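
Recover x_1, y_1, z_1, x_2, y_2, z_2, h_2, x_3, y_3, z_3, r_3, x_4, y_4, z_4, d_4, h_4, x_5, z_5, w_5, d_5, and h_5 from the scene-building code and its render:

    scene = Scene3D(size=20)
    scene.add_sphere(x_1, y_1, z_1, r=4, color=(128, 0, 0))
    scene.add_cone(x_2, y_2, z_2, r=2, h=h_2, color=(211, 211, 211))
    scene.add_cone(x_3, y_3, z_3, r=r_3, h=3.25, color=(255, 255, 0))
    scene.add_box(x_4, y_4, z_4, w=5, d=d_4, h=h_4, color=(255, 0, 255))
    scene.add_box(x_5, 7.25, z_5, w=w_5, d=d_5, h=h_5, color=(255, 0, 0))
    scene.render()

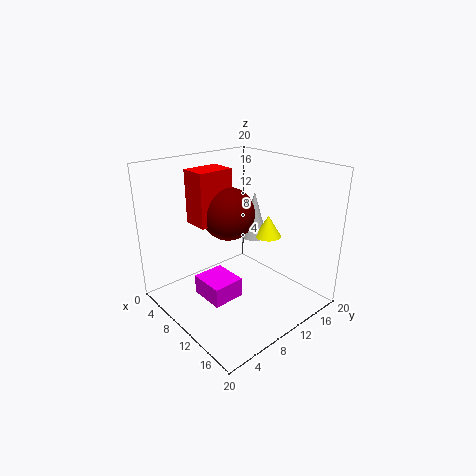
x_1 = 5.5
y_1 = 12
z_1 = 11.75
x_2 = 7.75
y_2 = 15.25
z_2 = 8
h_2 = 7
x_3 = 10
y_3 = 16
z_3 = 8.5
r_3 = 2
x_4 = 7
y_4 = 4.5
z_4 = 2
d_4 = 4.5
h_4 = 2.75
x_5 = 1.5
z_5 = 10.5
w_5 = 4
d_5 = 5.5
h_5 = 8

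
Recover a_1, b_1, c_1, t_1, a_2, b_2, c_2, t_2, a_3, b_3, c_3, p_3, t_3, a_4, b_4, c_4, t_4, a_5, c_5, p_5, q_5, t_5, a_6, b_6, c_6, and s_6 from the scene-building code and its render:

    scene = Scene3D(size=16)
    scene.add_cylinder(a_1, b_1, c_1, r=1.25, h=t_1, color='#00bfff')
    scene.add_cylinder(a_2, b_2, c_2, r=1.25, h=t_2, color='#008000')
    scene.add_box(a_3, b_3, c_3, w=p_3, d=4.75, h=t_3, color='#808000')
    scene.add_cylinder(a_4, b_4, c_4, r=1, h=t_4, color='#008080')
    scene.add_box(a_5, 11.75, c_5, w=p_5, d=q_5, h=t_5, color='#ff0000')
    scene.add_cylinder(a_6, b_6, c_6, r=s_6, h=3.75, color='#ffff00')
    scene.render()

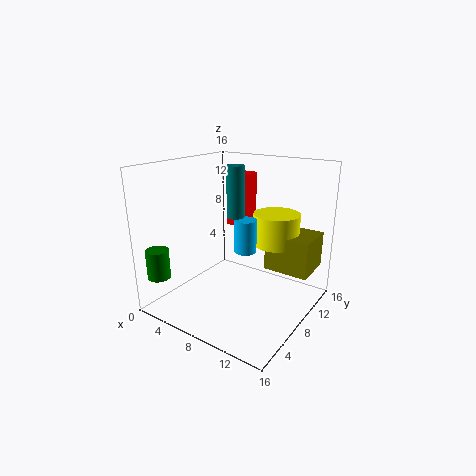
a_1 = 8.5; b_1 = 8.75; c_1 = 6.25; t_1 = 3.75; a_2 = 1.75; b_2 = 1.75; c_2 = 4; t_2 = 3.25; a_3 = 9.75; b_3 = 11; c_3 = 3.5; p_3 = 5.25; t_3 = 4.25; a_4 = 7; b_4 = 9; c_4 = 10; t_4 = 5.75; a_5 = 3.75; c_5 = 7.75; p_5 = 2; q_5 = 3.75; t_5 = 6.25; a_6 = 10.25; b_6 = 12.75; c_6 = 6.25; s_6 = 2.75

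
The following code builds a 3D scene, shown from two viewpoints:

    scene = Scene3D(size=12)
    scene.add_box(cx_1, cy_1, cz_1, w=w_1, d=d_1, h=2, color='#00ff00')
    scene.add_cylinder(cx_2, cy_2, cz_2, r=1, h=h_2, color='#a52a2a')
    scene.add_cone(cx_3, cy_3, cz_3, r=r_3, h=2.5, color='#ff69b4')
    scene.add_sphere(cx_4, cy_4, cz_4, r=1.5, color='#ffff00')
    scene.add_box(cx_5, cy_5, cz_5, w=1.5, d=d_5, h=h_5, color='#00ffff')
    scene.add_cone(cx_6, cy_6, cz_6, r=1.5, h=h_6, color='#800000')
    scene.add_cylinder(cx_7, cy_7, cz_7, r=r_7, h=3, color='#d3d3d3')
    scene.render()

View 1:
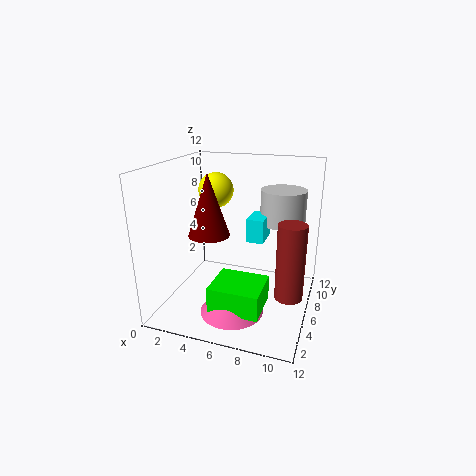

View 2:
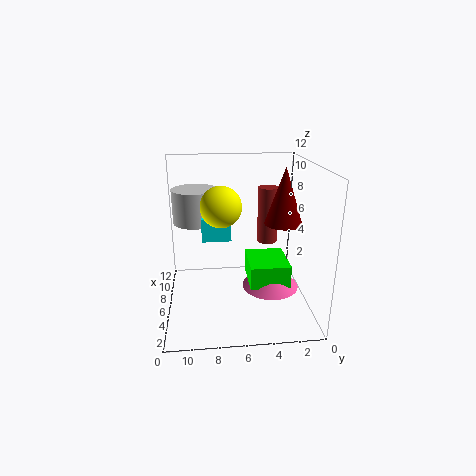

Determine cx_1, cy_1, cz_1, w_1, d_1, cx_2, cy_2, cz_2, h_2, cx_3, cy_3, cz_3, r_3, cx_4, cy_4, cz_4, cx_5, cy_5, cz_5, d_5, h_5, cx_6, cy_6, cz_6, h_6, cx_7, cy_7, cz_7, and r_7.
cx_1 = 5
cy_1 = 1.5
cz_1 = 1.5
w_1 = 4
d_1 = 3.5
cx_2 = 11
cy_2 = 2.5
cz_2 = 3.5
h_2 = 5.5
cx_3 = 6.5
cy_3 = 3
cz_3 = 1
r_3 = 2.5
cx_4 = 3.5
cy_4 = 7.5
cz_4 = 9.5
cx_5 = 6.5
cy_5 = 6.5
cz_5 = 5.5
d_5 = 2.5
h_5 = 2
cx_6 = 5
cy_6 = 2.5
cz_6 = 7.5
h_6 = 4.5
cx_7 = 9
cy_7 = 9.5
cz_7 = 6.5
r_7 = 2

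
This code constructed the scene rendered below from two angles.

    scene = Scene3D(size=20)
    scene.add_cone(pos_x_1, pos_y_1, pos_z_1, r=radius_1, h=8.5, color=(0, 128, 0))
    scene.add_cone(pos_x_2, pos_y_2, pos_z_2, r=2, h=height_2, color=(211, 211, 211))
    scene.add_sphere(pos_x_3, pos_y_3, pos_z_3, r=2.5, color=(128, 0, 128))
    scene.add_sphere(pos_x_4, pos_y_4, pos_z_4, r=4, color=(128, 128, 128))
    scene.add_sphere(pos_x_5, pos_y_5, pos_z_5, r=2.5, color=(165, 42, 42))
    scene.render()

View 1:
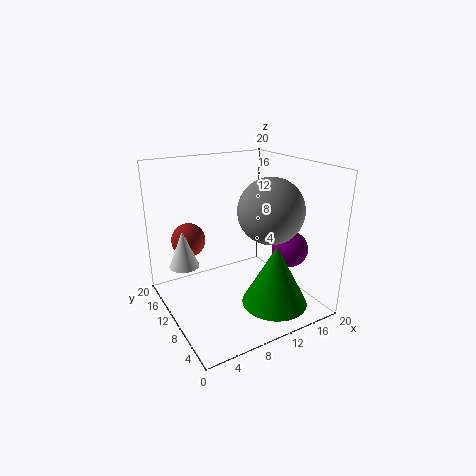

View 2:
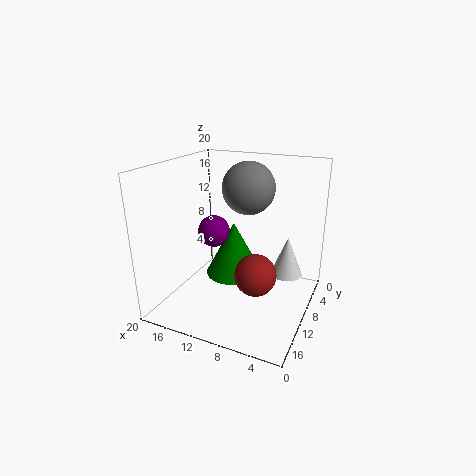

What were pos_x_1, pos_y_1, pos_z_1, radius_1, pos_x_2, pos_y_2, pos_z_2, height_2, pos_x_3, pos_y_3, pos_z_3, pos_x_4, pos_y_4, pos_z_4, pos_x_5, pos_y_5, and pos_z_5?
pos_x_1 = 13, pos_y_1 = 5, pos_z_1 = 1.5, radius_1 = 4.5, pos_x_2 = 2.5, pos_y_2 = 11.5, pos_z_2 = 7, height_2 = 5, pos_x_3 = 16, pos_y_3 = 6, pos_z_3 = 8.5, pos_x_4 = 11, pos_y_4 = 4, pos_z_4 = 15.5, pos_x_5 = 5, pos_y_5 = 16, pos_z_5 = 8.5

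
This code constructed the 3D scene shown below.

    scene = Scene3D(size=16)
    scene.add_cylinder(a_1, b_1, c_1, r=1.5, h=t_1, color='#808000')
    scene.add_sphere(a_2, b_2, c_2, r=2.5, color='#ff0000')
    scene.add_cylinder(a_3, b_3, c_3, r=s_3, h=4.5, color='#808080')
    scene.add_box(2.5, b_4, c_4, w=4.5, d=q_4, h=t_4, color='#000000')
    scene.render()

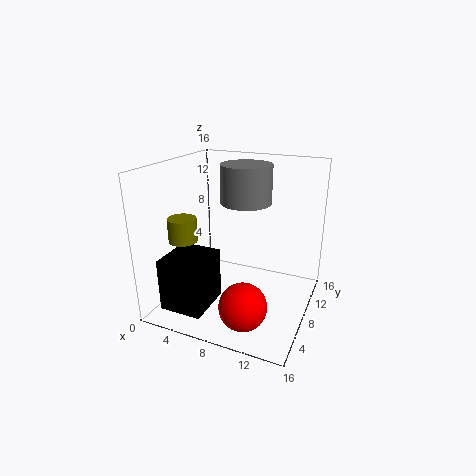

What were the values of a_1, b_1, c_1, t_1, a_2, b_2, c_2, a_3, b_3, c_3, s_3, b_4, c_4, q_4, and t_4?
a_1 = 3.5
b_1 = 4
c_1 = 8.5
t_1 = 2.5
a_2 = 10.5
b_2 = 3.5
c_2 = 2.5
a_3 = 7.5
b_3 = 11.5
c_3 = 11
s_3 = 3
b_4 = 0.5
c_4 = 2
q_4 = 5
t_4 = 5.5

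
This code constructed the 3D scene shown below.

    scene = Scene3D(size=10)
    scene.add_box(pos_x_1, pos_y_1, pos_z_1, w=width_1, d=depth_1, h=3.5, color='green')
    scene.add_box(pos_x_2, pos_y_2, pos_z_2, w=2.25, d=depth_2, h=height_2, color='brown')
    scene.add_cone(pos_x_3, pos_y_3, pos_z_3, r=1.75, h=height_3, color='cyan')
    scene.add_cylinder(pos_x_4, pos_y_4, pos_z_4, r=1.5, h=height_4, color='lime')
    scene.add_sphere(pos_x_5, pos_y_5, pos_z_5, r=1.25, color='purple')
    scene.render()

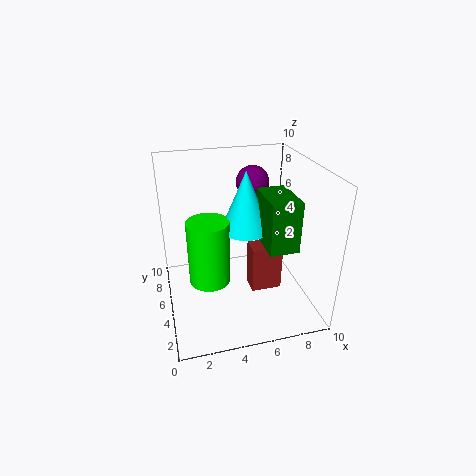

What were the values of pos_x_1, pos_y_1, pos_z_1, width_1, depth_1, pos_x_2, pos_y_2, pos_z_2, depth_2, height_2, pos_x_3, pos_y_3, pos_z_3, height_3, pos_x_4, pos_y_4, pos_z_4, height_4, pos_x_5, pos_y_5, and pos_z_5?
pos_x_1 = 6.5; pos_y_1 = 2.5; pos_z_1 = 4.75; width_1 = 2; depth_1 = 3.25; pos_x_2 = 6; pos_y_2 = 4.5; pos_z_2 = 0.5; depth_2 = 1.5; height_2 = 3.5; pos_x_3 = 5.75; pos_y_3 = 5.75; pos_z_3 = 5.25; height_3 = 4.25; pos_x_4 = 3; pos_y_4 = 5.5; pos_z_4 = 1.5; height_4 = 4.75; pos_x_5 = 7; pos_y_5 = 8.25; pos_z_5 = 7.75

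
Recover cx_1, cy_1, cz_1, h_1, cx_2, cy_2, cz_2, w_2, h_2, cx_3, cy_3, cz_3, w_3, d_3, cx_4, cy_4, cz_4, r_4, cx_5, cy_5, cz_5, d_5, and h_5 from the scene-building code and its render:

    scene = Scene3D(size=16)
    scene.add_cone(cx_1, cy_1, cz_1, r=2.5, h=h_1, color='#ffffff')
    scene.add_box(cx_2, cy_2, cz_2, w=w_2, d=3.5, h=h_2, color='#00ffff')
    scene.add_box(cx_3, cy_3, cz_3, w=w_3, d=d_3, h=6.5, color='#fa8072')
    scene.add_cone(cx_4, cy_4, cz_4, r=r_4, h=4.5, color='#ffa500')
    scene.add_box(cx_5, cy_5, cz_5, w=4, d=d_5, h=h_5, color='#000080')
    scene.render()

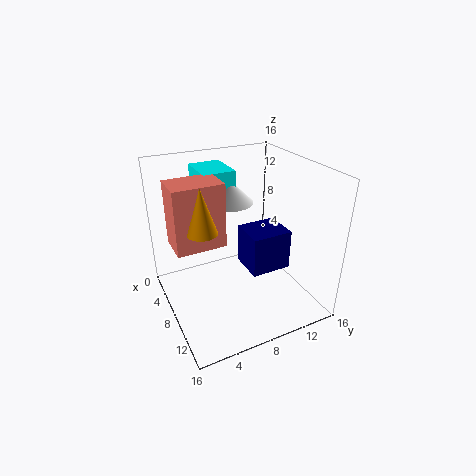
cx_1 = 7; cy_1 = 7.5; cz_1 = 12; h_1 = 2.5; cx_2 = 3; cy_2 = 4.5; cz_2 = 13; w_2 = 4.5; h_2 = 2.5; cx_3 = 7; cy_3 = 0.5; cz_3 = 9; w_3 = 3.5; d_3 = 5; cx_4 = 10.5; cy_4 = 3; cz_4 = 11; r_4 = 1.5; cx_5 = 7; cy_5 = 8.5; cz_5 = 4.5; d_5 = 4.5; h_5 = 4.5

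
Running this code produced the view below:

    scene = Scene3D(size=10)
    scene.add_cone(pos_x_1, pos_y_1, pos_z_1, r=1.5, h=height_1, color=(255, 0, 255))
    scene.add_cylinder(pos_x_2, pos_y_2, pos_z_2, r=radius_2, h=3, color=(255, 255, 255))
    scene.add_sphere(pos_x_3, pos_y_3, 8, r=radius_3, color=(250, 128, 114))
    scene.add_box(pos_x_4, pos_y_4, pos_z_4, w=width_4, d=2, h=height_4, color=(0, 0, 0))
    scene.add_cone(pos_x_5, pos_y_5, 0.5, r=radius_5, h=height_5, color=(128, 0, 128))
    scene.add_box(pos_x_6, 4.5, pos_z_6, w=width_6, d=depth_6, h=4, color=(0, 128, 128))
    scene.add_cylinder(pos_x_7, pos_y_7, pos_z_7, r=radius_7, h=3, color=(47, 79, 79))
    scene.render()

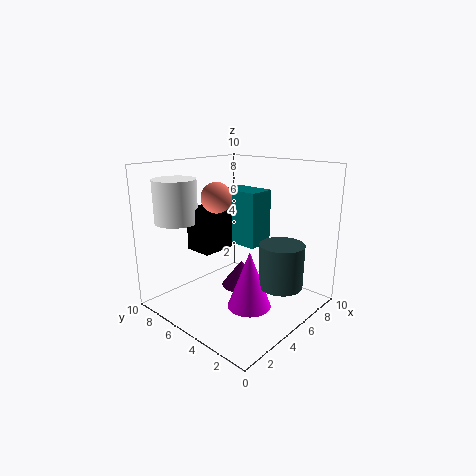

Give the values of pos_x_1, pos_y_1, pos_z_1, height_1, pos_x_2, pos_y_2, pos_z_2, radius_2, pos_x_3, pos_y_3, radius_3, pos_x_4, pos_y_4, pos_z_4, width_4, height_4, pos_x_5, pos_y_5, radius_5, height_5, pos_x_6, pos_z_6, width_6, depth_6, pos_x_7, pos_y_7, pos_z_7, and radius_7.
pos_x_1 = 4.5
pos_y_1 = 3.5
pos_z_1 = 0.5
height_1 = 4
pos_x_2 = 2.5
pos_y_2 = 8.5
pos_z_2 = 6
radius_2 = 1.5
pos_x_3 = 3.5
pos_y_3 = 5.5
radius_3 = 1
pos_x_4 = 3
pos_y_4 = 6
pos_z_4 = 4
width_4 = 2.5
height_4 = 3
pos_x_5 = 6.5
pos_y_5 = 6
radius_5 = 1.5
height_5 = 2
pos_x_6 = 6
pos_z_6 = 4
width_6 = 2
depth_6 = 3
pos_x_7 = 6
pos_y_7 = 2
pos_z_7 = 2
radius_7 = 1.5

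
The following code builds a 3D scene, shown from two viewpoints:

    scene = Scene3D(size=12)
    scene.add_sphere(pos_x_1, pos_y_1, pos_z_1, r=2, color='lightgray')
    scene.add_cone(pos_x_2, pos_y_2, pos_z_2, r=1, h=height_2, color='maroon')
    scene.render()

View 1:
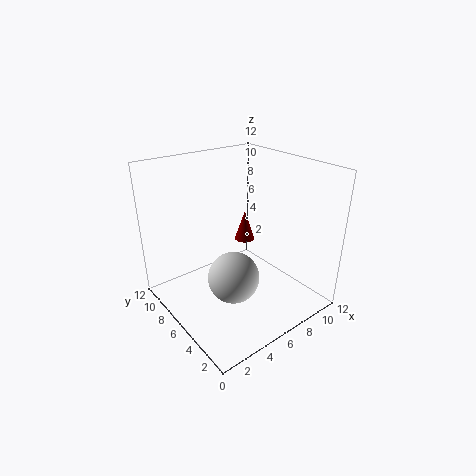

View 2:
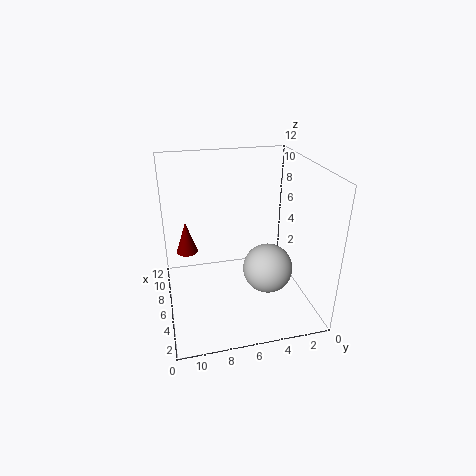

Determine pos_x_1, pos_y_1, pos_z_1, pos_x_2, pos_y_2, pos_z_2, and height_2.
pos_x_1 = 4, pos_y_1 = 4, pos_z_1 = 4, pos_x_2 = 10, pos_y_2 = 10, pos_z_2 = 3, height_2 = 3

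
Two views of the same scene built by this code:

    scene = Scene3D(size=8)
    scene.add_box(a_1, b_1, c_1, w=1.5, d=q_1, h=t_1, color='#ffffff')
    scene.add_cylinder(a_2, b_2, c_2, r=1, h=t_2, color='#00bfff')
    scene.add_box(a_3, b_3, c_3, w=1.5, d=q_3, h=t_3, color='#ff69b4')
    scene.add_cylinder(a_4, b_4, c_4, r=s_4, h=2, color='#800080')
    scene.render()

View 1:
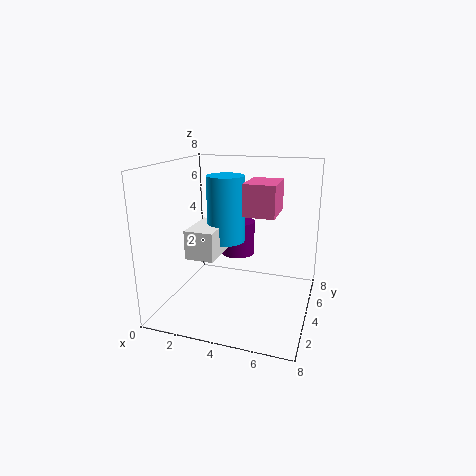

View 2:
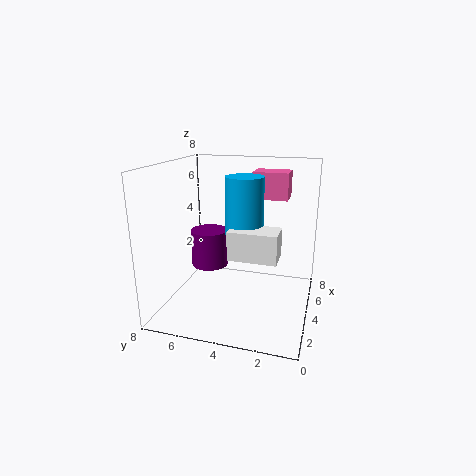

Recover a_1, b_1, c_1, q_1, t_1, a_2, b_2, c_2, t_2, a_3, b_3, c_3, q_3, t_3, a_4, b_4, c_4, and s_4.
a_1 = 2
b_1 = 1.5
c_1 = 3.5
q_1 = 2.5
t_1 = 1.5
a_2 = 3.5
b_2 = 3.5
c_2 = 4
t_2 = 3.5
a_3 = 5
b_3 = 1.5
c_3 = 6
q_3 = 2
t_3 = 1.5
a_4 = 3.5
b_4 = 5.5
c_4 = 2.5
s_4 = 1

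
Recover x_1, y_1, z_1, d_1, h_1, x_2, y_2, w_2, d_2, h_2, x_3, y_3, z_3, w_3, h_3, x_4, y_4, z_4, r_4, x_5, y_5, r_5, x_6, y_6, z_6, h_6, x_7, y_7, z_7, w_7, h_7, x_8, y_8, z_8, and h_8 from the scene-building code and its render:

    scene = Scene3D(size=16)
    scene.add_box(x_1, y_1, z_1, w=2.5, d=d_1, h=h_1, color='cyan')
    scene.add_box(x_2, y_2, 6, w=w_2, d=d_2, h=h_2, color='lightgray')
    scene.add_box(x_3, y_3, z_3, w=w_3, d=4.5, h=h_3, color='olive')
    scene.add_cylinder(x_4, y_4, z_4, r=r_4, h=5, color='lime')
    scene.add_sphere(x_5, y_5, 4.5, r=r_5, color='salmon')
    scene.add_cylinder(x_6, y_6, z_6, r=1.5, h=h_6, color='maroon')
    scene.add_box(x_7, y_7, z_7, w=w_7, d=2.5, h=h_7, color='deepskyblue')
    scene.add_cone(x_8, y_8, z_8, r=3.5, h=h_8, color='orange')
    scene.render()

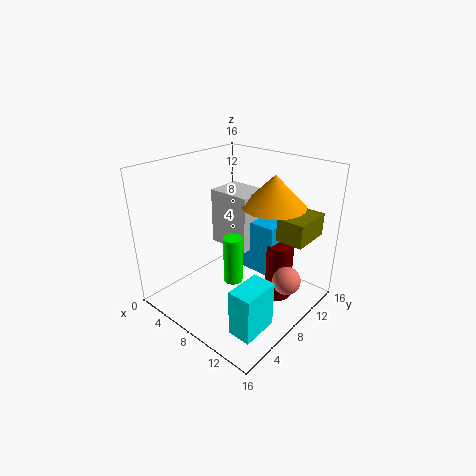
x_1 = 12; y_1 = 2; z_1 = 1; d_1 = 4; h_1 = 5; x_2 = 3.5; y_2 = 8.5; w_2 = 5; d_2 = 4; h_2 = 6.5; x_3 = 12; y_3 = 9.5; z_3 = 8.5; w_3 = 3; h_3 = 2.5; x_4 = 9.5; y_4 = 5.5; z_4 = 4.5; r_4 = 1; x_5 = 14; y_5 = 9; r_5 = 1.5; x_6 = 12; y_6 = 10.5; z_6 = 1; h_6 = 6.5; x_7 = 7.5; y_7 = 9.5; z_7 = 3.5; w_7 = 4; h_7 = 6; x_8 = 10.5; y_8 = 11; z_8 = 11.5; h_8 = 3.5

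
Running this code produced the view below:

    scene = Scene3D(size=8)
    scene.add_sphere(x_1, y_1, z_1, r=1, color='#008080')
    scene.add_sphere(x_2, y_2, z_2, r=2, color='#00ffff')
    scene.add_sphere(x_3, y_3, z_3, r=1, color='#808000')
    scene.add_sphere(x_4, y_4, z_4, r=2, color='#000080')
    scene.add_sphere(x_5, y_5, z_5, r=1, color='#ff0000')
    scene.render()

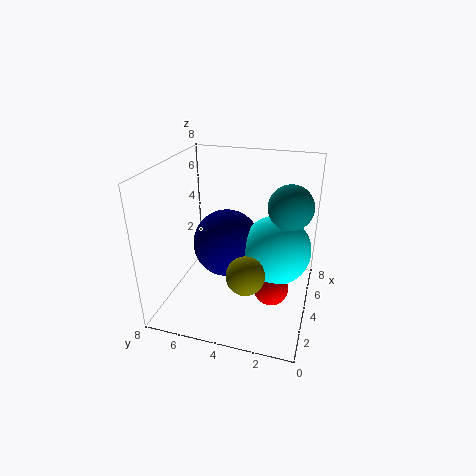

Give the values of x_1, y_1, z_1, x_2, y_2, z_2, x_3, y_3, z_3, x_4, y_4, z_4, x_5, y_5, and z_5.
x_1 = 2; y_1 = 1; z_1 = 7; x_2 = 5; y_2 = 2; z_2 = 3; x_3 = 2; y_3 = 3; z_3 = 3; x_4 = 5; y_4 = 5; z_4 = 3; x_5 = 4; y_5 = 2; z_5 = 1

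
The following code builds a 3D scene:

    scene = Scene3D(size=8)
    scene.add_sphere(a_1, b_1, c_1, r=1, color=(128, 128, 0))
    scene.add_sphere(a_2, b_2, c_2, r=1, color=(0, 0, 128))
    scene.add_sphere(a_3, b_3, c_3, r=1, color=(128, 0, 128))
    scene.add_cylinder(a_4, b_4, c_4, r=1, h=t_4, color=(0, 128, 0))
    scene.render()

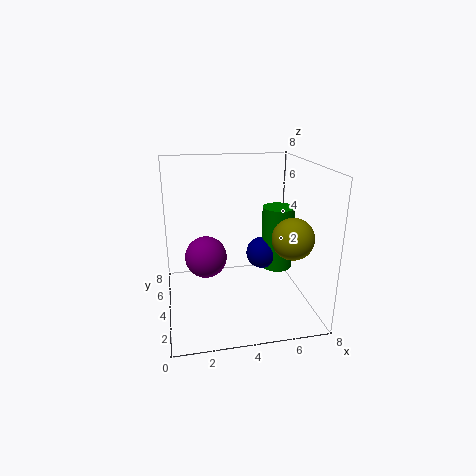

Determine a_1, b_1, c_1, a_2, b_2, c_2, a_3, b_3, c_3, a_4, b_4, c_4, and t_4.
a_1 = 6; b_1 = 1; c_1 = 5; a_2 = 6; b_2 = 6; c_2 = 2; a_3 = 2; b_3 = 2; c_3 = 4; a_4 = 7; b_4 = 6; c_4 = 1; t_4 = 4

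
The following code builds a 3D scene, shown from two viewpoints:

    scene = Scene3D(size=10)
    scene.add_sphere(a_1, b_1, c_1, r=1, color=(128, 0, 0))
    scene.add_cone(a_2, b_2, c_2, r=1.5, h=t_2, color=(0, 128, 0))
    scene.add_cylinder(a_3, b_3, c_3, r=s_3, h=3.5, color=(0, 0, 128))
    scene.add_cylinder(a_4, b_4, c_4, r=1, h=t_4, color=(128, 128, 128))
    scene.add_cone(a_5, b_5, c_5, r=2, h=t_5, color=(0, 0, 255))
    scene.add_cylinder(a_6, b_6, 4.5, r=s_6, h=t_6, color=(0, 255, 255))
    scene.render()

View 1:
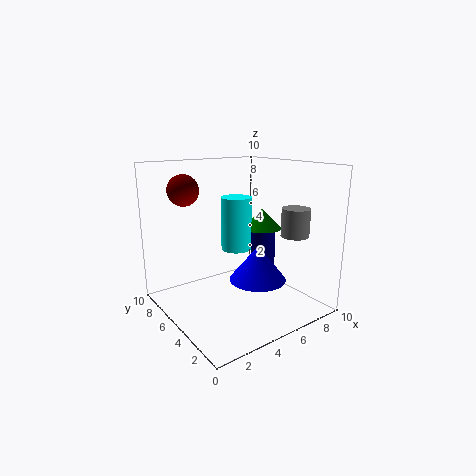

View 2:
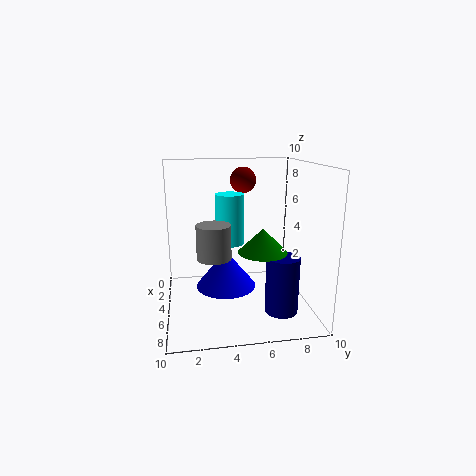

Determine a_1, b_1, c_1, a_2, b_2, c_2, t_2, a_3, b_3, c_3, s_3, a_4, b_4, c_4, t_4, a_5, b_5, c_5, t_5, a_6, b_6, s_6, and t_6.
a_1 = 1.5, b_1 = 6, c_1 = 8.5, a_2 = 8, b_2 = 6, c_2 = 5, t_2 = 1.5, a_3 = 9, b_3 = 7, c_3 = 1.5, s_3 = 1, a_4 = 8.5, b_4 = 3, c_4 = 5, t_4 = 2, a_5 = 6, b_5 = 4, c_5 = 2, t_5 = 2.5, a_6 = 4.5, b_6 = 4.5, s_6 = 1, t_6 = 3.5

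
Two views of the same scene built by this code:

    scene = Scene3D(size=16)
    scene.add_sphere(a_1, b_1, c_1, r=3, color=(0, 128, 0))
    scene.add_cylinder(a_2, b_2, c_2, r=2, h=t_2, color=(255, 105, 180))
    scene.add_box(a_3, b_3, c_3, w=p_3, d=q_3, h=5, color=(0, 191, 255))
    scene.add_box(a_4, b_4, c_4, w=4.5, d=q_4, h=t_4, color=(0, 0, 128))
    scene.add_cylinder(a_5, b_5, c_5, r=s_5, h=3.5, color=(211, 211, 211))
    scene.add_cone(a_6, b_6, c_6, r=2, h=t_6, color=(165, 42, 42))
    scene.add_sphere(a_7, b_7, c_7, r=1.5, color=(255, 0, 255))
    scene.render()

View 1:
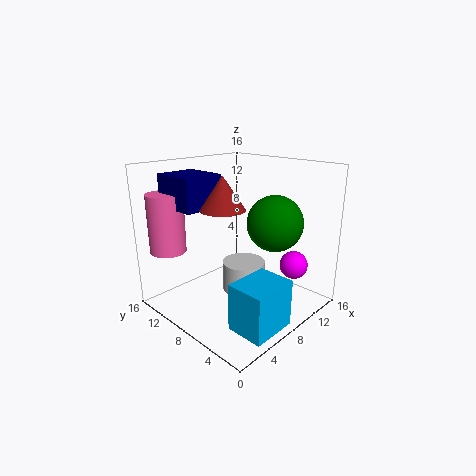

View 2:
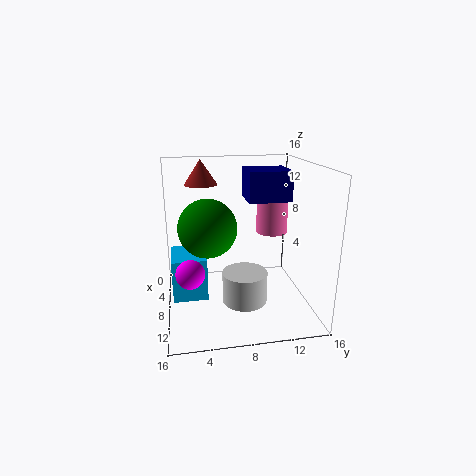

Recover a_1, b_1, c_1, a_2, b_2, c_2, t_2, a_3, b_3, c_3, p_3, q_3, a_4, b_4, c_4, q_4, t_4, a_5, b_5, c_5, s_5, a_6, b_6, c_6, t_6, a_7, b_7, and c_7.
a_1 = 10
b_1 = 4.5
c_1 = 10
a_2 = 2.5
b_2 = 13.5
c_2 = 6.5
t_2 = 6.5
a_3 = 3
b_3 = 0.5
c_3 = 0.5
p_3 = 5
q_3 = 4
a_4 = 2.5
b_4 = 9.5
c_4 = 11.5
q_4 = 5
t_4 = 3.5
a_5 = 9.5
b_5 = 8.5
c_5 = 1
s_5 = 2.5
a_6 = 2.5
b_6 = 4.5
c_6 = 13
t_6 = 3
a_7 = 11
b_7 = 2.5
c_7 = 5.5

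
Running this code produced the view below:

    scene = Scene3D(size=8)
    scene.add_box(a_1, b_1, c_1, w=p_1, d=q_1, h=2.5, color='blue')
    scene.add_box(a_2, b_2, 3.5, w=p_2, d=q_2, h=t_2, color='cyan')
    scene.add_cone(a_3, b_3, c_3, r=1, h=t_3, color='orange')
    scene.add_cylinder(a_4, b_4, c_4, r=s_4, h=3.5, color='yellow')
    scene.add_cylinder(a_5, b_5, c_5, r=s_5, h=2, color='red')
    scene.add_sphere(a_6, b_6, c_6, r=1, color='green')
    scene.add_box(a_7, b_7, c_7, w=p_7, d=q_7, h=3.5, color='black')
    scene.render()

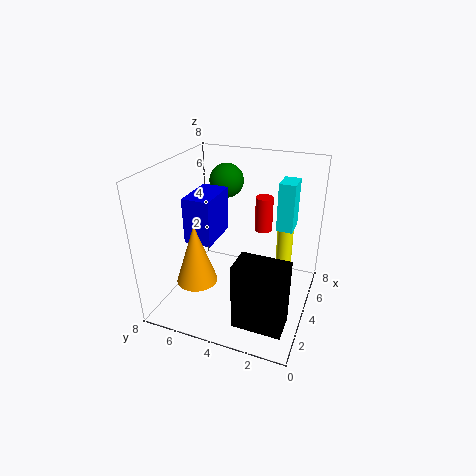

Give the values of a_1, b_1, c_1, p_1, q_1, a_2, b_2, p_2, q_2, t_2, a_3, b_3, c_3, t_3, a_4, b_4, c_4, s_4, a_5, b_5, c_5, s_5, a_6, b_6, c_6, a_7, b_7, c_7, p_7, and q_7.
a_1 = 2.5
b_1 = 5
c_1 = 4
p_1 = 2.5
q_1 = 1.5
a_2 = 6.5
b_2 = 1.5
p_2 = 1.5
q_2 = 1
t_2 = 3
a_3 = 1
b_3 = 5
c_3 = 3
t_3 = 3
a_4 = 7
b_4 = 2
c_4 = 0.5
s_4 = 0.5
a_5 = 5.5
b_5 = 3
c_5 = 4
s_5 = 0.5
a_6 = 6
b_6 = 5.5
c_6 = 6.5
a_7 = 0.5
b_7 = 0.5
c_7 = 1
p_7 = 1.5
q_7 = 2.5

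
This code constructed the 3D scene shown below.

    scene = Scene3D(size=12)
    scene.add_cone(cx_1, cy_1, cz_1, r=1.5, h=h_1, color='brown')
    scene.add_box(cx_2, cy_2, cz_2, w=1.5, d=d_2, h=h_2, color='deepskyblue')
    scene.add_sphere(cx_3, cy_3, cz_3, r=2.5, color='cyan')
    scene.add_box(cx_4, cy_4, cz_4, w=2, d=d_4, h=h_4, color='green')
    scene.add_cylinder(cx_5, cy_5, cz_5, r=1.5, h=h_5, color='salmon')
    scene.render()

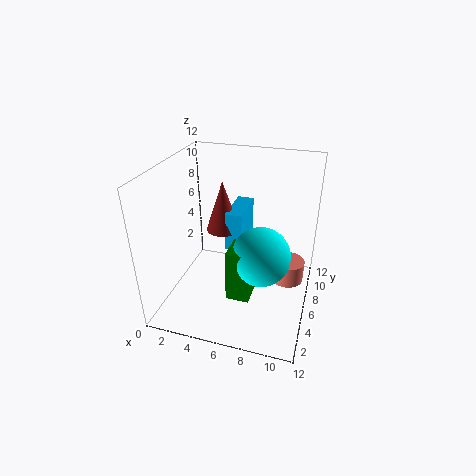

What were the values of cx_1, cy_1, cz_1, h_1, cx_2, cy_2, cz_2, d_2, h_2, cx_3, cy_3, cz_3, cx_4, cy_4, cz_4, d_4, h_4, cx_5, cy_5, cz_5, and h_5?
cx_1 = 4; cy_1 = 8; cz_1 = 5.5; h_1 = 4.5; cx_2 = 4.5; cy_2 = 7; cz_2 = 4; d_2 = 4; h_2 = 3.5; cx_3 = 8; cy_3 = 6; cz_3 = 4.5; cx_4 = 5.5; cy_4 = 4; cz_4 = 1; d_4 = 2.5; h_4 = 4.5; cx_5 = 10; cy_5 = 9; cz_5 = 0.5; h_5 = 2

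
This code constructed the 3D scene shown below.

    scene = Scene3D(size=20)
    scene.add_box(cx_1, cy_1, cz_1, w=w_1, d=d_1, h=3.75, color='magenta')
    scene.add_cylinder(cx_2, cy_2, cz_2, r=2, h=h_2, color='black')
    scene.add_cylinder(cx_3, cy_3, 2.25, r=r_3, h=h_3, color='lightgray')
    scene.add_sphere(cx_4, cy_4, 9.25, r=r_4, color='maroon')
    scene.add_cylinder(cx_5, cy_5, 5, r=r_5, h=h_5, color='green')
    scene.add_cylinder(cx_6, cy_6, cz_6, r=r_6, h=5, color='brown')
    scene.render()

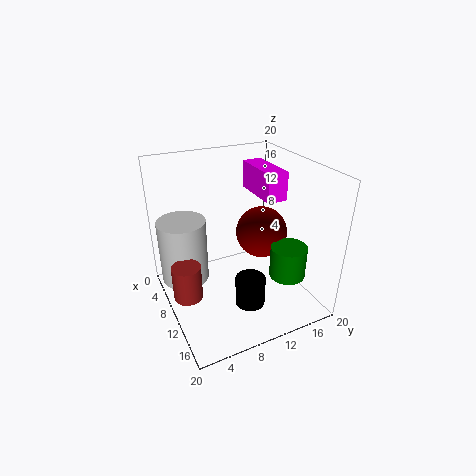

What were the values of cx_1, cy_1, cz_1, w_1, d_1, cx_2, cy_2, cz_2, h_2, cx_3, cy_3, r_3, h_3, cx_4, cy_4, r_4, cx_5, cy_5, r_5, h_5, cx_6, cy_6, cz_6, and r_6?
cx_1 = 6
cy_1 = 12.75
cz_1 = 15.75
w_1 = 7
d_1 = 2.75
cx_2 = 14.75
cy_2 = 9.5
cz_2 = 2.5
h_2 = 4
cx_3 = 5
cy_3 = 3.5
r_3 = 3.5
h_3 = 9.5
cx_4 = 8.75
cy_4 = 14.5
r_4 = 3.75
cx_5 = 14.5
cy_5 = 15.5
r_5 = 2.5
h_5 = 4.5
cx_6 = 10
cy_6 = 2.25
cz_6 = 2.5
r_6 = 2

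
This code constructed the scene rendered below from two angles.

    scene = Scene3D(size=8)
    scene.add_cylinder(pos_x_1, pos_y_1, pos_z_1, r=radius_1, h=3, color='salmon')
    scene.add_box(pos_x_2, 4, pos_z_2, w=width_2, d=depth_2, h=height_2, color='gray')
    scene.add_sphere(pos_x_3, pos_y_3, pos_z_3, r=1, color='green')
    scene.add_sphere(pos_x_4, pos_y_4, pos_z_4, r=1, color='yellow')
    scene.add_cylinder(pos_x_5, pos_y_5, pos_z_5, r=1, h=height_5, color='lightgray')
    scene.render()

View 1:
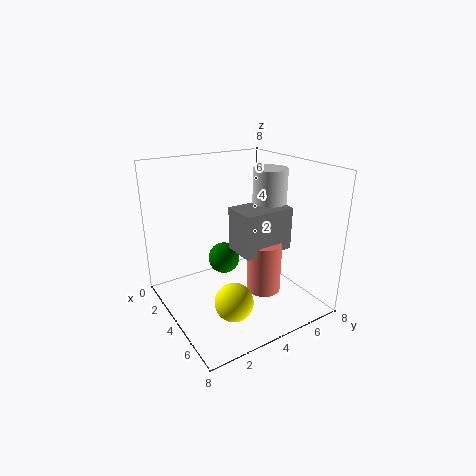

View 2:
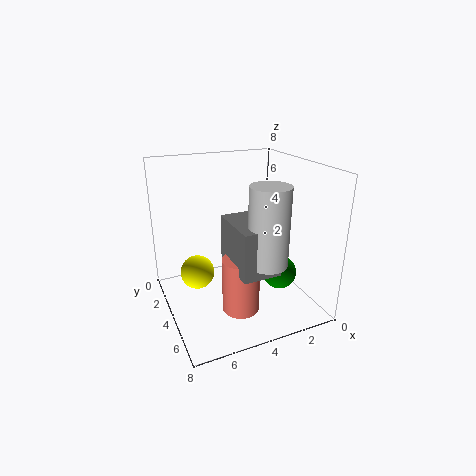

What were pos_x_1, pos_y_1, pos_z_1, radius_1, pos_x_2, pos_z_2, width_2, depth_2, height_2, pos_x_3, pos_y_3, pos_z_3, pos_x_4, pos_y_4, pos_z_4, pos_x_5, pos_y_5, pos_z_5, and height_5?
pos_x_1 = 4.5
pos_y_1 = 5.5
pos_z_1 = 0.5
radius_1 = 1
pos_x_2 = 3
pos_z_2 = 3
width_2 = 2
depth_2 = 3
height_2 = 2.5
pos_x_3 = 1.5
pos_y_3 = 4.5
pos_z_3 = 1.5
pos_x_4 = 6
pos_y_4 = 2.5
pos_z_4 = 1.5
pos_x_5 = 3.5
pos_y_5 = 6.5
pos_z_5 = 3.5
height_5 = 4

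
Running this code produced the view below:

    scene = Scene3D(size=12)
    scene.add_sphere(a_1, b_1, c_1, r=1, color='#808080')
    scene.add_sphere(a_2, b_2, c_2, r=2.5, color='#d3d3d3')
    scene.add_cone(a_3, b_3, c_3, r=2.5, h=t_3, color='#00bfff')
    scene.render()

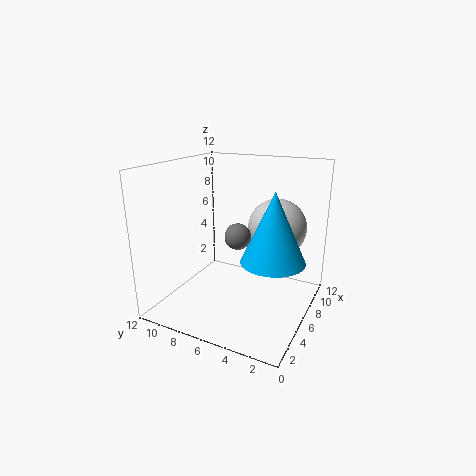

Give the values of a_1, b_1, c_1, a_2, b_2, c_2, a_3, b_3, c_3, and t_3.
a_1 = 4; b_1 = 5; c_1 = 7; a_2 = 8.5; b_2 = 3.5; c_2 = 6.5; a_3 = 5; b_3 = 2.5; c_3 = 5; t_3 = 5.5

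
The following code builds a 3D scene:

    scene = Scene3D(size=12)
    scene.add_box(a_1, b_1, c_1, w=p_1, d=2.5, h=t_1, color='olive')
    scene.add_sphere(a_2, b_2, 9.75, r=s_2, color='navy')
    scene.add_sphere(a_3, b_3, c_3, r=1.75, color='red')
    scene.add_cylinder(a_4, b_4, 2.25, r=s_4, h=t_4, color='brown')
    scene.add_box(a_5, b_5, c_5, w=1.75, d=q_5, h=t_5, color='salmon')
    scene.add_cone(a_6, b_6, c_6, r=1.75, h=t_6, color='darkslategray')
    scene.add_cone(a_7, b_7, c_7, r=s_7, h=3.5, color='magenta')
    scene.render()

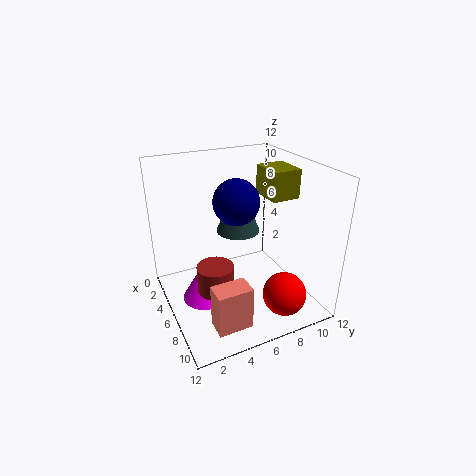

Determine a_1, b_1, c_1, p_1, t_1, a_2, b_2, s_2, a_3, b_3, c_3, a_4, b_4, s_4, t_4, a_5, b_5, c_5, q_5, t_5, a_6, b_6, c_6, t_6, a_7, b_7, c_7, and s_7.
a_1 = 3.5; b_1 = 9; c_1 = 8.75; p_1 = 3; t_1 = 2.5; a_2 = 7.25; b_2 = 5.25; s_2 = 1.75; a_3 = 10; b_3 = 8.25; c_3 = 2.25; a_4 = 7; b_4 = 3.5; s_4 = 1.5; t_4 = 2.25; a_5 = 9; b_5 = 2.25; c_5 = 0.75; q_5 = 2.75; t_5 = 3.5; a_6 = 6; b_6 = 6; c_6 = 6.75; t_6 = 4.5; a_7 = 5; b_7 = 3.25; c_7 = 0.25; s_7 = 2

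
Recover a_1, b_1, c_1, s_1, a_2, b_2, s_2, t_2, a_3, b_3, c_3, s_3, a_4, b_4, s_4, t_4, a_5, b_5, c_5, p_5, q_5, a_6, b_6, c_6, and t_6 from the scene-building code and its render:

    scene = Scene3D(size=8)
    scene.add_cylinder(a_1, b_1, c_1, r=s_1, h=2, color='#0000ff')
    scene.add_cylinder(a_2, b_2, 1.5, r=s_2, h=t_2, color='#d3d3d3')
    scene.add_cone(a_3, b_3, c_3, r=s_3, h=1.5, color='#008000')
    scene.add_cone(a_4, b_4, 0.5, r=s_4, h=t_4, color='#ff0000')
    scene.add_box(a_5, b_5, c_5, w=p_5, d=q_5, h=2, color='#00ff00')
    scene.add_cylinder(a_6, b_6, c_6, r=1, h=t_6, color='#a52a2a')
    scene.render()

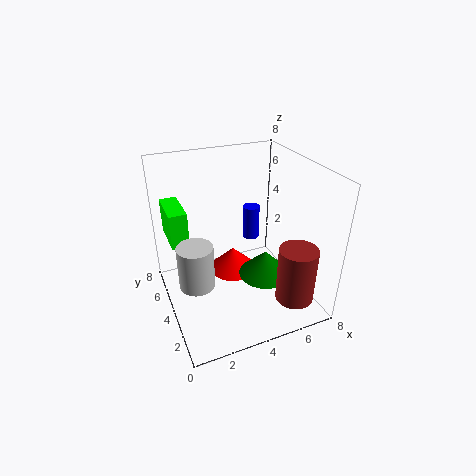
a_1 = 5.5; b_1 = 5.5; c_1 = 3; s_1 = 0.5; a_2 = 1.5; b_2 = 4; s_2 = 1; t_2 = 2.5; a_3 = 5.5; b_3 = 3.5; c_3 = 1.5; s_3 = 1.5; a_4 = 4.5; b_4 = 6; s_4 = 1.5; t_4 = 1.5; a_5 = 0.5; b_5 = 5; c_5 = 3.5; p_5 = 1; q_5 = 2.5; a_6 = 6; b_6 = 1; c_6 = 1.5; t_6 = 3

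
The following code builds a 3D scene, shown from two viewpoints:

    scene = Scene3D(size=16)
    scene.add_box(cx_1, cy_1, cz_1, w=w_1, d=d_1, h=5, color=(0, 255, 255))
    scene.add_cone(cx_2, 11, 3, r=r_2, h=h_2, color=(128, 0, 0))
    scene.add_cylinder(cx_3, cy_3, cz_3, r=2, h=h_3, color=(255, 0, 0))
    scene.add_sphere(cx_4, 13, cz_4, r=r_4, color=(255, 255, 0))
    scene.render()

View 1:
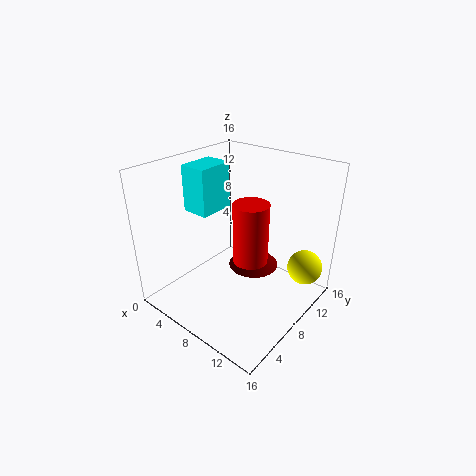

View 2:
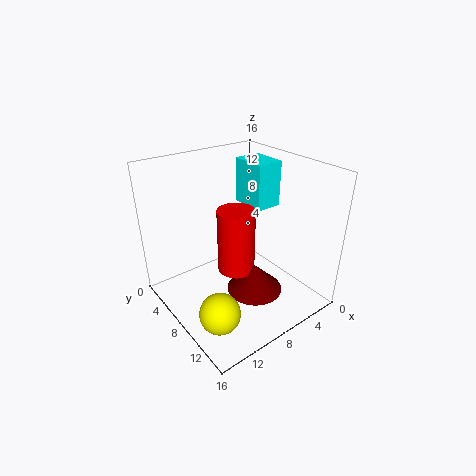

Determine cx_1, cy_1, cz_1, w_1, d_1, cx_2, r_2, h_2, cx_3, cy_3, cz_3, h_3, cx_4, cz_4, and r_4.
cx_1 = 3, cy_1 = 5, cz_1 = 11, w_1 = 3, d_1 = 4, cx_2 = 8, r_2 = 3, h_2 = 3, cx_3 = 9, cy_3 = 9, cz_3 = 5, h_3 = 7, cx_4 = 14, cz_4 = 4, r_4 = 2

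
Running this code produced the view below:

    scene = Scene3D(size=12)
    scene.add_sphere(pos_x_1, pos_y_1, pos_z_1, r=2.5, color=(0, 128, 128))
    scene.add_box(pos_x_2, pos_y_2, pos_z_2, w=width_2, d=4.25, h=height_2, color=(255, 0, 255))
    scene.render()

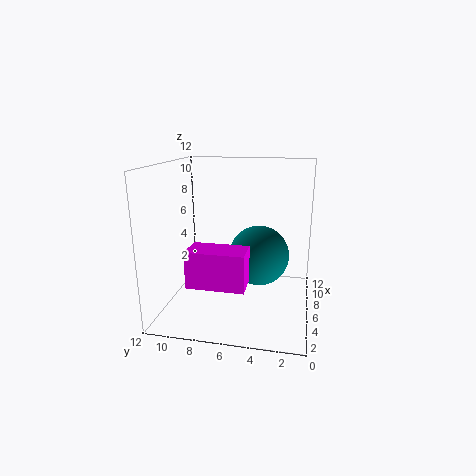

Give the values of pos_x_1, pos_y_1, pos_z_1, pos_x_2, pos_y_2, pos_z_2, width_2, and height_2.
pos_x_1 = 6.25, pos_y_1 = 4.25, pos_z_1 = 4.5, pos_x_2 = 0.75, pos_y_2 = 4.5, pos_z_2 = 3.75, width_2 = 2.25, height_2 = 2.75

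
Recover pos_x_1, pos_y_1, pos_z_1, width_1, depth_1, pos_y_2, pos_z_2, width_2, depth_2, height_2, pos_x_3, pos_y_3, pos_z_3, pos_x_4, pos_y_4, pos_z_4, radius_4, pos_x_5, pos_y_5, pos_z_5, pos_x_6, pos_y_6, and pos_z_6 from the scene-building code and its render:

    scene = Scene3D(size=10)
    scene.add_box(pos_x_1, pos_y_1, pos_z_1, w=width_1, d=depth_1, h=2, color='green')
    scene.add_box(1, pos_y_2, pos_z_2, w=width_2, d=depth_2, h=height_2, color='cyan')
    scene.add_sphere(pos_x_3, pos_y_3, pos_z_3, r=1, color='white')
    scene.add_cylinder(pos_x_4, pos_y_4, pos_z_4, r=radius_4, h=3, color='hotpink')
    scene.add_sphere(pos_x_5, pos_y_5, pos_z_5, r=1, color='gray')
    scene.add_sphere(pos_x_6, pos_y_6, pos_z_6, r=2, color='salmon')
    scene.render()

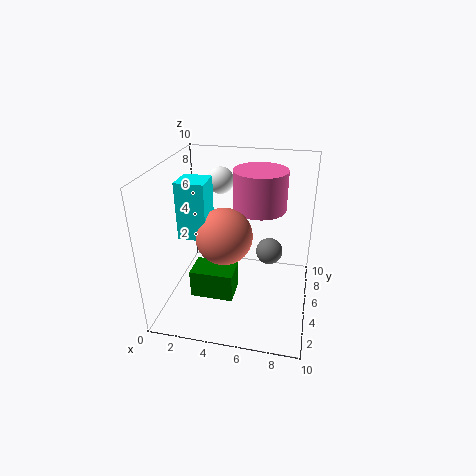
pos_x_1 = 2, pos_y_1 = 3, pos_z_1 = 1, width_1 = 3, depth_1 = 2, pos_y_2 = 4, pos_z_2 = 5, width_2 = 2, depth_2 = 2, height_2 = 4, pos_x_3 = 3, pos_y_3 = 8, pos_z_3 = 8, pos_x_4 = 6, pos_y_4 = 8, pos_z_4 = 6, radius_4 = 2, pos_x_5 = 7, pos_y_5 = 7, pos_z_5 = 3, pos_x_6 = 4, pos_y_6 = 5, pos_z_6 = 5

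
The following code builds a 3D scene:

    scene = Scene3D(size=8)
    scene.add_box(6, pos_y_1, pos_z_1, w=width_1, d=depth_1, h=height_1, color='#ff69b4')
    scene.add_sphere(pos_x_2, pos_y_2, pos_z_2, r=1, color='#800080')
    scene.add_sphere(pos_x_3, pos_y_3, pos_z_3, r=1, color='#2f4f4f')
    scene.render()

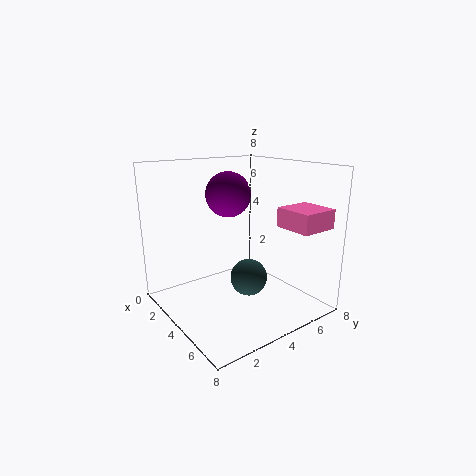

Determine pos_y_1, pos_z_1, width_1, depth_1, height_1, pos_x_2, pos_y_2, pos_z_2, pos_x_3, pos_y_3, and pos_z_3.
pos_y_1 = 5, pos_z_1 = 5, width_1 = 2, depth_1 = 2, height_1 = 1, pos_x_2 = 6, pos_y_2 = 2, pos_z_2 = 7, pos_x_3 = 5, pos_y_3 = 4, pos_z_3 = 2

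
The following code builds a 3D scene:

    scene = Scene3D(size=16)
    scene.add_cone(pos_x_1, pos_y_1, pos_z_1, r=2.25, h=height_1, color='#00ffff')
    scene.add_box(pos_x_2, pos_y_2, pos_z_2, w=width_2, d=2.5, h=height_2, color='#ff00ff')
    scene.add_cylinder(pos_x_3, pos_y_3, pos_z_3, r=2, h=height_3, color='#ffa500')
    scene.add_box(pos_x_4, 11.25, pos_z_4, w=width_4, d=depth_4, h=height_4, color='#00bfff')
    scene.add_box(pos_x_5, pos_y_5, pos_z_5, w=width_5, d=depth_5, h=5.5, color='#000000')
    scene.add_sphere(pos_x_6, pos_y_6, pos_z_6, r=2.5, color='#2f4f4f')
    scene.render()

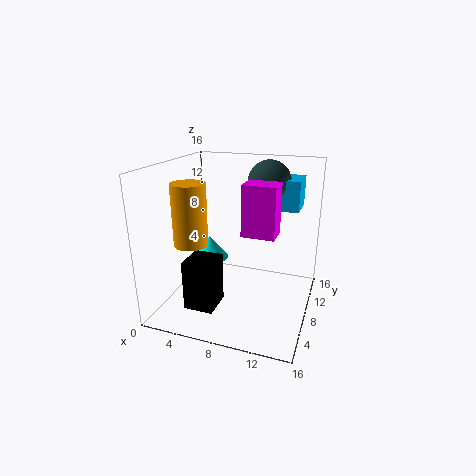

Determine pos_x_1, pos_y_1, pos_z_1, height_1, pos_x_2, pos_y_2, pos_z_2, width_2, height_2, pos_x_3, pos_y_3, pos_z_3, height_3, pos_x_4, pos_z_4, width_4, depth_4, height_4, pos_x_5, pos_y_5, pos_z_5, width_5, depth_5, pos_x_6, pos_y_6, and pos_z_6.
pos_x_1 = 3.5
pos_y_1 = 10.25
pos_z_1 = 4
height_1 = 2.75
pos_x_2 = 9.75
pos_y_2 = 3.75
pos_z_2 = 10
width_2 = 3.25
height_2 = 5
pos_x_3 = 2.25
pos_y_3 = 7.75
pos_z_3 = 6.5
height_3 = 7.25
pos_x_4 = 12
pos_z_4 = 10.5
width_4 = 2
depth_4 = 4
height_4 = 3.5
pos_x_5 = 3.5
pos_y_5 = 3
pos_z_5 = 1
width_5 = 3.25
depth_5 = 3.5
pos_x_6 = 10.25
pos_y_6 = 12.5
pos_z_6 = 13.5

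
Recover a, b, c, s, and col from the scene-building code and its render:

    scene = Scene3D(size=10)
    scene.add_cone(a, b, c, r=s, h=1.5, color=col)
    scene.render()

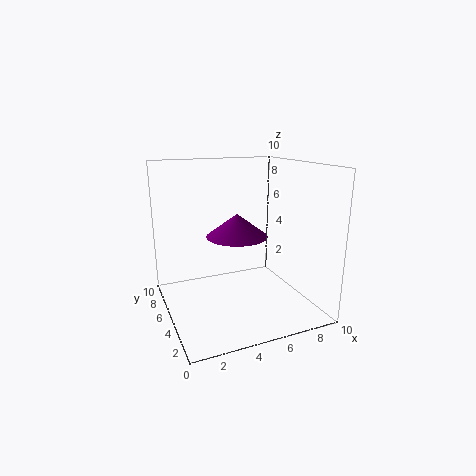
a = 4.5, b = 4, c = 5.5, s = 2, col = 'purple'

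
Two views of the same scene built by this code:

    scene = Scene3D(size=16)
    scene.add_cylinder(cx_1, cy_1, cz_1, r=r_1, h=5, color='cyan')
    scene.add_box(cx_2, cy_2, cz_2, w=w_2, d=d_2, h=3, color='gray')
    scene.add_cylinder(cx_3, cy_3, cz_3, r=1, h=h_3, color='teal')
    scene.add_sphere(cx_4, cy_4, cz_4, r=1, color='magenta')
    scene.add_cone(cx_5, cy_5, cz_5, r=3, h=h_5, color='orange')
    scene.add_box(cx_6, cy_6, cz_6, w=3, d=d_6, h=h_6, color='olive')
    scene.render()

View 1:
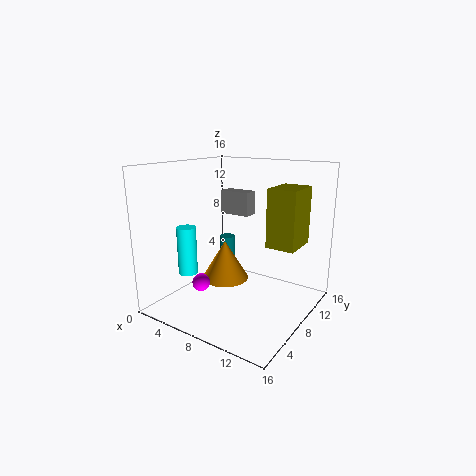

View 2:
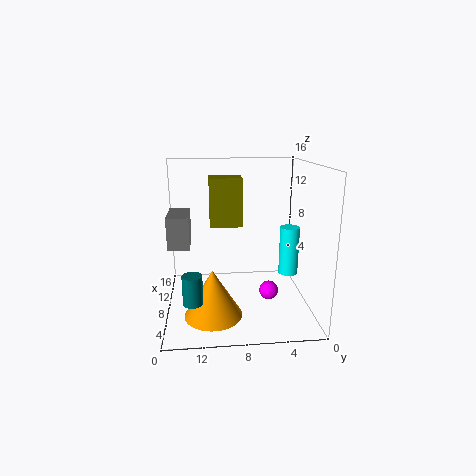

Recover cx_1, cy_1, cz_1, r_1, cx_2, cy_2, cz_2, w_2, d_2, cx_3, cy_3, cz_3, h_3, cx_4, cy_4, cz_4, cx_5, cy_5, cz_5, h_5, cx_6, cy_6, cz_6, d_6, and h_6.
cx_1 = 5, cy_1 = 3, cz_1 = 5, r_1 = 1, cx_2 = 2, cy_2 = 13, cz_2 = 9, w_2 = 4, d_2 = 2, cx_3 = 3, cy_3 = 13, cz_3 = 3, h_3 = 3, cx_4 = 5, cy_4 = 5, cz_4 = 3, cx_5 = 4, cy_5 = 11, cz_5 = 1, h_5 = 5, cx_6 = 12, cy_6 = 7, cz_6 = 8, d_6 = 4, h_6 = 6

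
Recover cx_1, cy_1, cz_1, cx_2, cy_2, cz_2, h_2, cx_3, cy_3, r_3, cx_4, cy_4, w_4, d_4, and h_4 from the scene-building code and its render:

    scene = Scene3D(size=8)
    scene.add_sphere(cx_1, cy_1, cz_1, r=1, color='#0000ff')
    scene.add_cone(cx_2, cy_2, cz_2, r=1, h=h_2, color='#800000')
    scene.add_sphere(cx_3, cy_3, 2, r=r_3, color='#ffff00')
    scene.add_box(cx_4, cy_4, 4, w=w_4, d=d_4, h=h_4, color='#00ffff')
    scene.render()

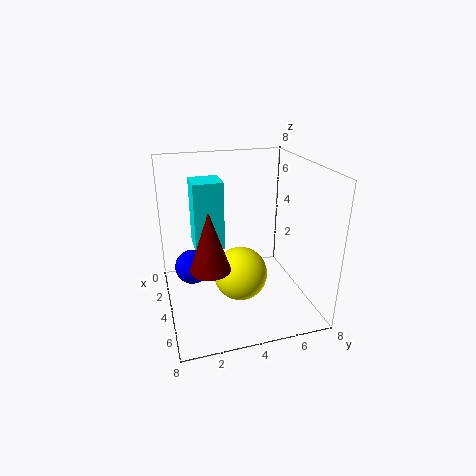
cx_1 = 3, cy_1 = 1.5, cz_1 = 2, cx_2 = 6, cy_2 = 2, cz_2 = 3.5, h_2 = 3, cx_3 = 4.5, cy_3 = 4, r_3 = 1.5, cx_4 = 3.5, cy_4 = 1.5, w_4 = 1.5, d_4 = 1.5, h_4 = 3.5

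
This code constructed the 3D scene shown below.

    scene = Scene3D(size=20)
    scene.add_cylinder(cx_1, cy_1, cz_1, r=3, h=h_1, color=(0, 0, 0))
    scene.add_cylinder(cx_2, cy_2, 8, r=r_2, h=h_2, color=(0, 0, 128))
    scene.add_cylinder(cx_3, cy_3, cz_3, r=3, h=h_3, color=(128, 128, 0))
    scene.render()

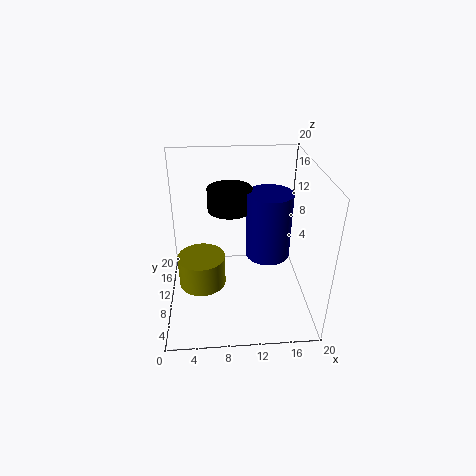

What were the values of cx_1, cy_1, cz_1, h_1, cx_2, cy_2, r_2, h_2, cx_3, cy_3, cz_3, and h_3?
cx_1 = 9, cy_1 = 11, cz_1 = 14, h_1 = 3, cx_2 = 14, cy_2 = 9, r_2 = 3, h_2 = 9, cx_3 = 5, cy_3 = 6, cz_3 = 6, h_3 = 4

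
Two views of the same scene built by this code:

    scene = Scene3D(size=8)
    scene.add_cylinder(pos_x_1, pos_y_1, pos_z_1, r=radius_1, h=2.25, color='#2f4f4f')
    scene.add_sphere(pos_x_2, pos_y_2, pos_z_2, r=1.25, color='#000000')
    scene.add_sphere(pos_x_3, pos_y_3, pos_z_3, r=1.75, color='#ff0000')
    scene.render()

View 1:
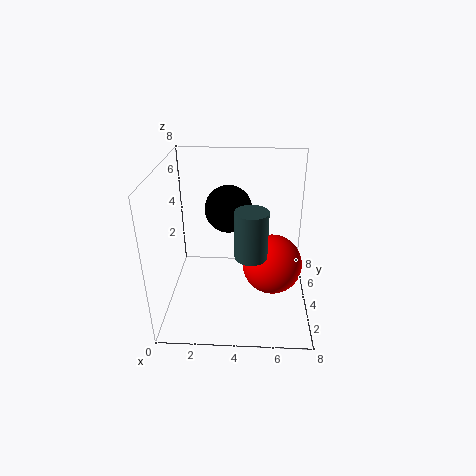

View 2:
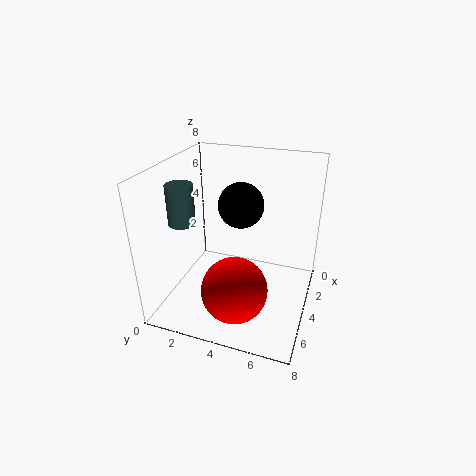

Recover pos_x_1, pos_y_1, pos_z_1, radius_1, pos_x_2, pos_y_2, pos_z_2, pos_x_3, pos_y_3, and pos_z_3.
pos_x_1 = 4.75; pos_y_1 = 1; pos_z_1 = 4.75; radius_1 = 0.75; pos_x_2 = 3.5; pos_y_2 = 4; pos_z_2 = 5.75; pos_x_3 = 6; pos_y_3 = 4.5; pos_z_3 = 2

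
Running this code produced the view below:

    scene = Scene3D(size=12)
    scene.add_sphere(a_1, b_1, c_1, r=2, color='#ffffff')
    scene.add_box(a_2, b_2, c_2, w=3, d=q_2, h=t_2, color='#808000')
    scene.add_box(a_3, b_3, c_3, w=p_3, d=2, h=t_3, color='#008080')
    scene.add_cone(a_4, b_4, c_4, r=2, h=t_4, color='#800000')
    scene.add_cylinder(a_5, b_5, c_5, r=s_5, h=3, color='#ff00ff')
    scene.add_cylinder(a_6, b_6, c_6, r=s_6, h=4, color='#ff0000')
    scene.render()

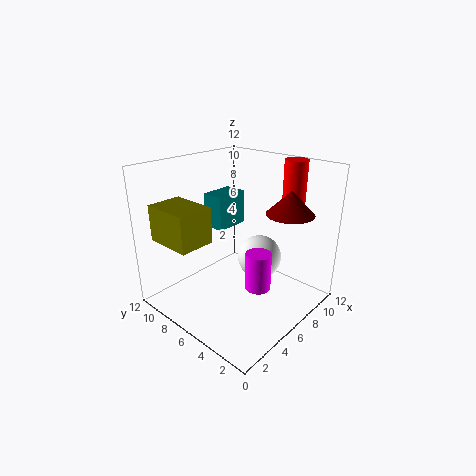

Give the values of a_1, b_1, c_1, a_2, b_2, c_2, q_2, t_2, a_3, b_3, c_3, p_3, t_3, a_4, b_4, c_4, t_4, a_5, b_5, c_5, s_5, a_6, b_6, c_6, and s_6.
a_1 = 9, b_1 = 6, c_1 = 3, a_2 = 1, b_2 = 7, c_2 = 6, q_2 = 4, t_2 = 3, a_3 = 6, b_3 = 8, c_3 = 6, p_3 = 3, t_3 = 3, a_4 = 9, b_4 = 3, c_4 = 8, t_4 = 2, a_5 = 5, b_5 = 3, c_5 = 3, s_5 = 1, a_6 = 11, b_6 = 4, c_6 = 8, s_6 = 1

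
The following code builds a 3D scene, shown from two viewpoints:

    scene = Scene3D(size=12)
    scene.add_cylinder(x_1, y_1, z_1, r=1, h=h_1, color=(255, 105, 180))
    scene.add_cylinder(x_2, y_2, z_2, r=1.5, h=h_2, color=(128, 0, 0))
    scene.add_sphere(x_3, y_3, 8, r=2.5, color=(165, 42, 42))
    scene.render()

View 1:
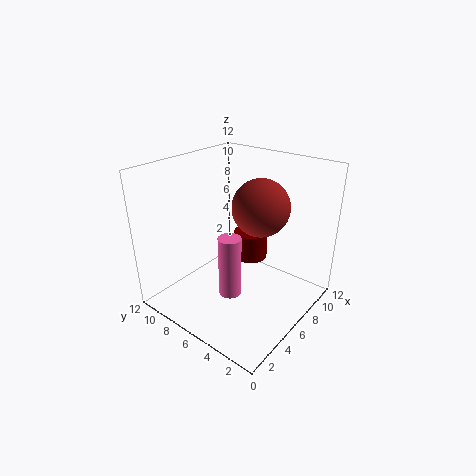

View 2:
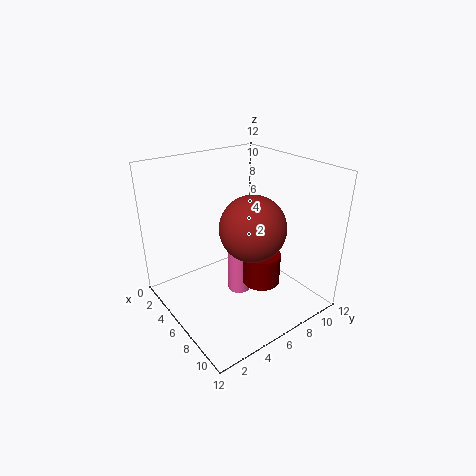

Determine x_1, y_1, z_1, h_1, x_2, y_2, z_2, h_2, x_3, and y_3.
x_1 = 5.5
y_1 = 6.5
z_1 = 0.5
h_1 = 5.5
x_2 = 8.5
y_2 = 6.5
z_2 = 3
h_2 = 2.5
x_3 = 8.5
y_3 = 5.5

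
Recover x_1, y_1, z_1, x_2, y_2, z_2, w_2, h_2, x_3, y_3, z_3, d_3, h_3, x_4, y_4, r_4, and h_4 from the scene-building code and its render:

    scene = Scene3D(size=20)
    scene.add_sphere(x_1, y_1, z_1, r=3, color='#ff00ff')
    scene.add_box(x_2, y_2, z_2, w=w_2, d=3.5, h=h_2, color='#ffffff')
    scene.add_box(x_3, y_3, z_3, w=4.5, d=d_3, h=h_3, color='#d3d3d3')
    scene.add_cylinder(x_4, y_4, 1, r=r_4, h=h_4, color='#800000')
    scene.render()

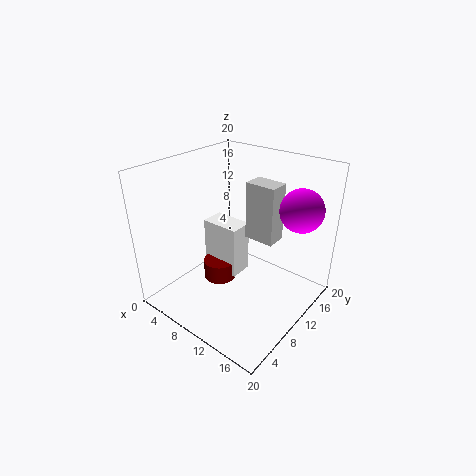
x_1 = 16.5; y_1 = 15.5; z_1 = 14; x_2 = 2.5; y_2 = 11; z_2 = 2; w_2 = 6; h_2 = 8; x_3 = 9; y_3 = 13; z_3 = 8.5; d_3 = 3; h_3 = 8.5; x_4 = 5.5; y_4 = 11; r_4 = 2.5; h_4 = 3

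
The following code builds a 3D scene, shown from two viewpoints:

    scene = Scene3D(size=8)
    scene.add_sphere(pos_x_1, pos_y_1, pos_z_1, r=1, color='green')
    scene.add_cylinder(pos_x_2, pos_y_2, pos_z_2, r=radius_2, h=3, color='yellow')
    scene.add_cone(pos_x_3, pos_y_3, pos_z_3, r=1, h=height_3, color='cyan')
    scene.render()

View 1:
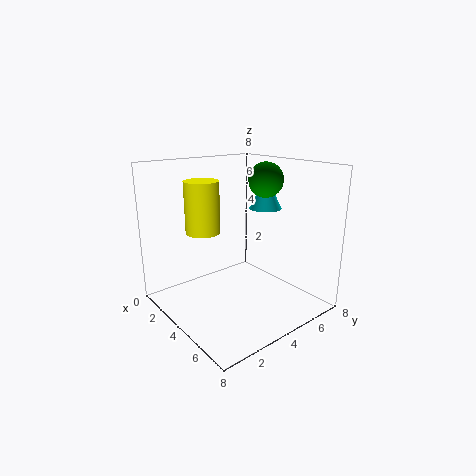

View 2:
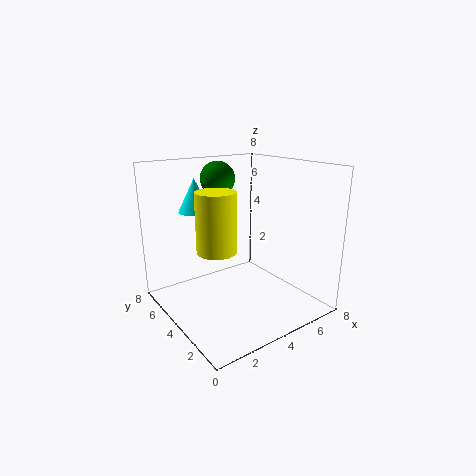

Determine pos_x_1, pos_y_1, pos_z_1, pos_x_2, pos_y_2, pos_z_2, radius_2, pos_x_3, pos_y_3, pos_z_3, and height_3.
pos_x_1 = 4, pos_y_1 = 6, pos_z_1 = 7, pos_x_2 = 2, pos_y_2 = 3, pos_z_2 = 4, radius_2 = 1, pos_x_3 = 3, pos_y_3 = 7, pos_z_3 = 5, height_3 = 2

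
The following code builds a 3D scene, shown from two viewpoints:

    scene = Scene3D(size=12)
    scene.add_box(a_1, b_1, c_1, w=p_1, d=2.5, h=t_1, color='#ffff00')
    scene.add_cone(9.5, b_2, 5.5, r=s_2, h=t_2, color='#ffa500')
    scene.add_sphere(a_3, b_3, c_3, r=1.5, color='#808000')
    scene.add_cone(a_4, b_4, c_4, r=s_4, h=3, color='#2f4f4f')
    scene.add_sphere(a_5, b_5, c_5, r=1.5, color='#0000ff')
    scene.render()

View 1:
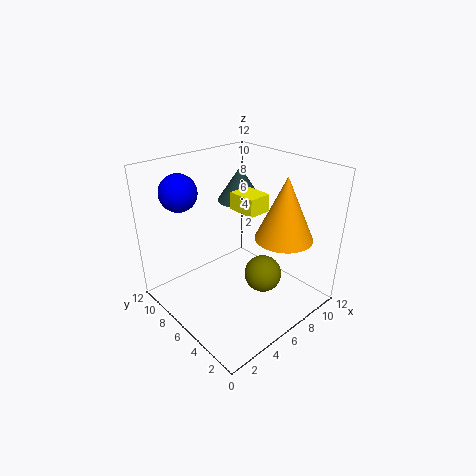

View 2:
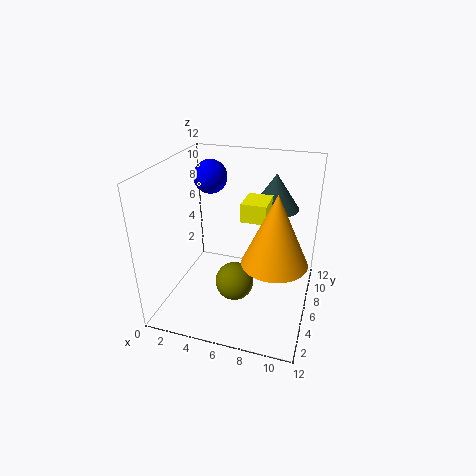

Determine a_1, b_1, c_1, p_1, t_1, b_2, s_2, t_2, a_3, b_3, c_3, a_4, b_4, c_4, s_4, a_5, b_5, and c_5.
a_1 = 6.5; b_1 = 5; c_1 = 8; p_1 = 2; t_1 = 1.5; b_2 = 4; s_2 = 2.5; t_2 = 5.5; a_3 = 6.5; b_3 = 3.5; c_3 = 3.5; a_4 = 8.5; b_4 = 8.5; c_4 = 8; s_4 = 2; a_5 = 2.5; b_5 = 9; c_5 = 10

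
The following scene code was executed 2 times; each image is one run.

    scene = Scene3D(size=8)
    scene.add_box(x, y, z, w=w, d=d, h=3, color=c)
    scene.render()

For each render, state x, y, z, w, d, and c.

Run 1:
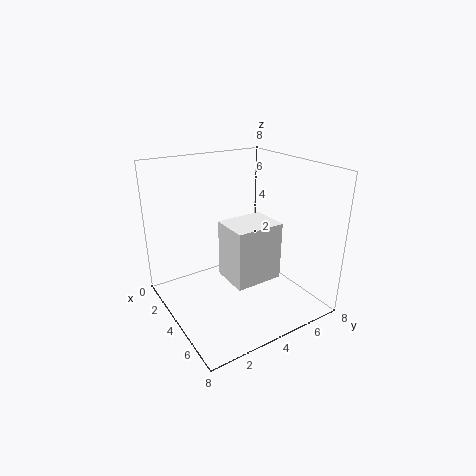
x = 4.5; y = 2.5; z = 2.5; w = 2; d = 2.5; c = 'white'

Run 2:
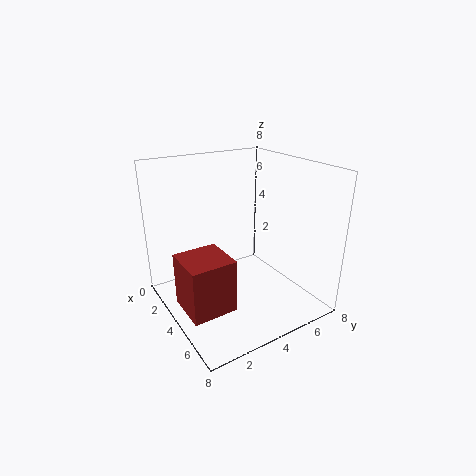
x = 3; y = 0.5; z = 0.5; w = 2.5; d = 2.5; c = 'brown'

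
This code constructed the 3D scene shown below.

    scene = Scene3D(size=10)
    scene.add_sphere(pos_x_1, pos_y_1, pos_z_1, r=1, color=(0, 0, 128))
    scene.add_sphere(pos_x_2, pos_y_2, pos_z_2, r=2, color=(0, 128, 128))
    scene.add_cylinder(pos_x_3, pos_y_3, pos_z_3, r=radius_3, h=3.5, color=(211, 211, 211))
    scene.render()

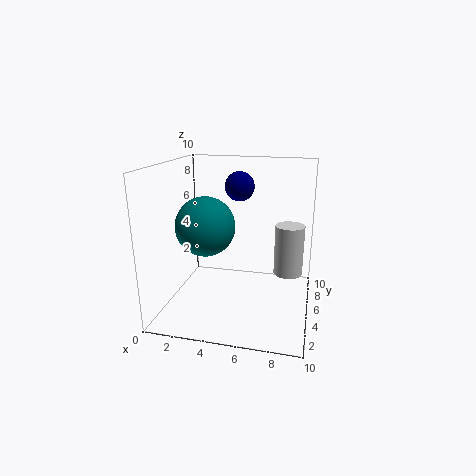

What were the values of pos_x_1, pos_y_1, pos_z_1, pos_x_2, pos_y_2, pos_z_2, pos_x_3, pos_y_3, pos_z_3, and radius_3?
pos_x_1 = 5
pos_y_1 = 5.5
pos_z_1 = 8.5
pos_x_2 = 3
pos_y_2 = 4
pos_z_2 = 6
pos_x_3 = 8.5
pos_y_3 = 5.5
pos_z_3 = 2.5
radius_3 = 1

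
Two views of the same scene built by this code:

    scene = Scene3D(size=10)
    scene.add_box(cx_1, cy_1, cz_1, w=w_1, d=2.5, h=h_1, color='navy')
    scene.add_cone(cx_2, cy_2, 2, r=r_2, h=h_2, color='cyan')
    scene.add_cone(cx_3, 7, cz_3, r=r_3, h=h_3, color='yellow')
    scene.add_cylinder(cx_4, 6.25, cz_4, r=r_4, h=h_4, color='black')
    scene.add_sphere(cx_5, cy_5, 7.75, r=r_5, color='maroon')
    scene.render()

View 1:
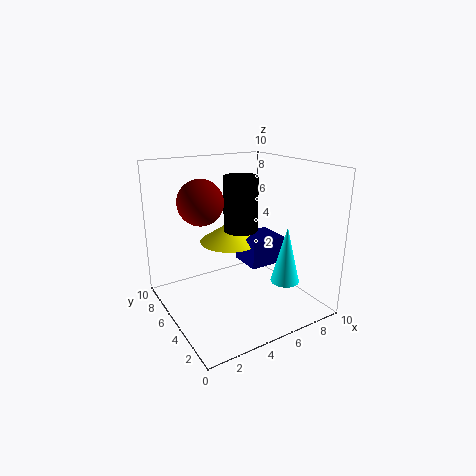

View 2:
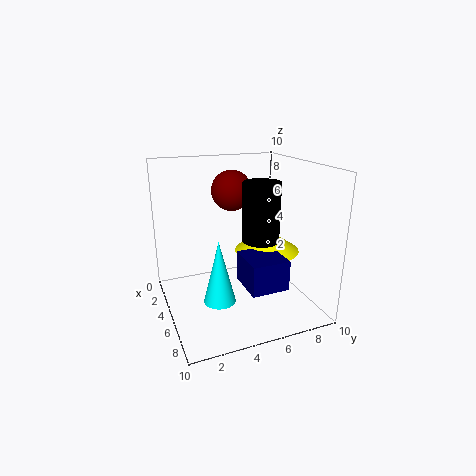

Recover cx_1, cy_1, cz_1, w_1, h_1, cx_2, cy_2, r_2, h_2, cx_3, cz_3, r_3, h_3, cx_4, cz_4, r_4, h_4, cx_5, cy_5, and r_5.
cx_1 = 6, cy_1 = 4.5, cz_1 = 2.5, w_1 = 2.75, h_1 = 2, cx_2 = 7.5, cy_2 = 2.75, r_2 = 1, h_2 = 4, cx_3 = 5.5, cz_3 = 4, r_3 = 2.25, h_3 = 1.5, cx_4 = 6, cz_4 = 5, r_4 = 1.25, h_4 = 4, cx_5 = 2.5, cy_5 = 5.5, r_5 = 1.5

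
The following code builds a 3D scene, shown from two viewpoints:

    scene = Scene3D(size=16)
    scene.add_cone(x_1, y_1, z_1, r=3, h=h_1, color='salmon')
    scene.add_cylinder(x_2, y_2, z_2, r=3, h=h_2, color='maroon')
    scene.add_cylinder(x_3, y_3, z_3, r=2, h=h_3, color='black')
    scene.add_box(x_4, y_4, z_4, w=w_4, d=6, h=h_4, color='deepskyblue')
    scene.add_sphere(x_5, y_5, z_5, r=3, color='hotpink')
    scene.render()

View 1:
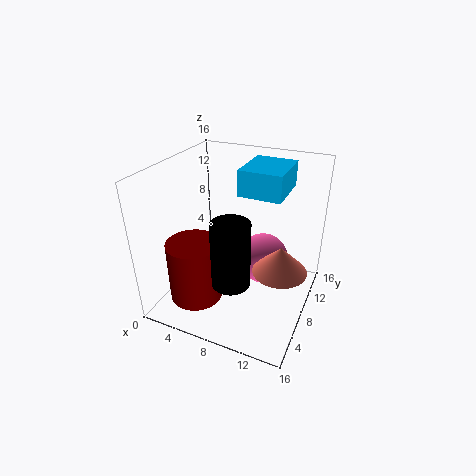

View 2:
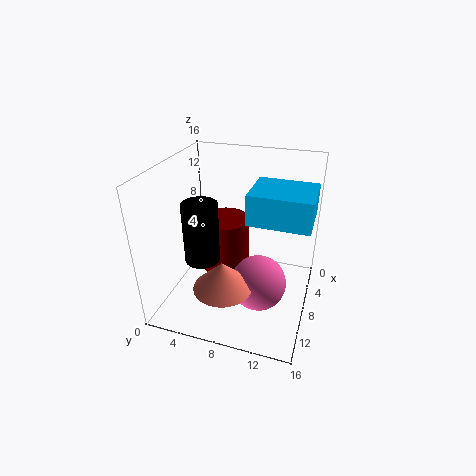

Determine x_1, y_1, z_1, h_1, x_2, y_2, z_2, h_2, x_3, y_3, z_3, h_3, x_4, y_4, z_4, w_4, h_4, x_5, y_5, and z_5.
x_1 = 13
y_1 = 8
z_1 = 5
h_1 = 3
x_2 = 4
y_2 = 5
z_2 = 1
h_2 = 7
x_3 = 9
y_3 = 4
z_3 = 5
h_3 = 7
x_4 = 7
y_4 = 10
z_4 = 12
w_4 = 5
h_4 = 3
x_5 = 10
y_5 = 11
z_5 = 4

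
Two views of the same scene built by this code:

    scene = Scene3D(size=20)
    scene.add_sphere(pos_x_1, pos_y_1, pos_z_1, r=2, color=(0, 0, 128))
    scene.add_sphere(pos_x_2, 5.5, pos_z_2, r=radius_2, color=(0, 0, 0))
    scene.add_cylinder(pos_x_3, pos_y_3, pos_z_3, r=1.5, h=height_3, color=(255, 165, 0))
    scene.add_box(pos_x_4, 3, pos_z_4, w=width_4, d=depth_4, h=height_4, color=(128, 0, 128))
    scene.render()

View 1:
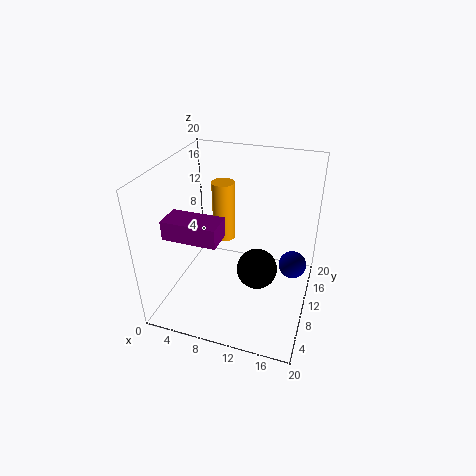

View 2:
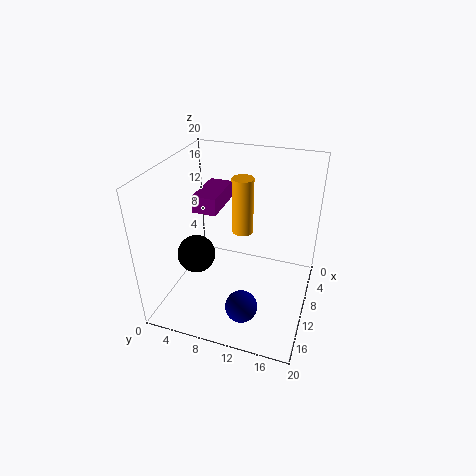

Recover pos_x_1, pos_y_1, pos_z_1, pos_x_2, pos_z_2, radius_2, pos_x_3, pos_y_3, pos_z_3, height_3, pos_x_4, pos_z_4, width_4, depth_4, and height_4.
pos_x_1 = 17.5; pos_y_1 = 13; pos_z_1 = 5; pos_x_2 = 14; pos_z_2 = 9; radius_2 = 2.5; pos_x_3 = 8; pos_y_3 = 10; pos_z_3 = 10; height_3 = 8; pos_x_4 = 2.5; pos_z_4 = 12.5; width_4 = 7; depth_4 = 3.5; height_4 = 2.5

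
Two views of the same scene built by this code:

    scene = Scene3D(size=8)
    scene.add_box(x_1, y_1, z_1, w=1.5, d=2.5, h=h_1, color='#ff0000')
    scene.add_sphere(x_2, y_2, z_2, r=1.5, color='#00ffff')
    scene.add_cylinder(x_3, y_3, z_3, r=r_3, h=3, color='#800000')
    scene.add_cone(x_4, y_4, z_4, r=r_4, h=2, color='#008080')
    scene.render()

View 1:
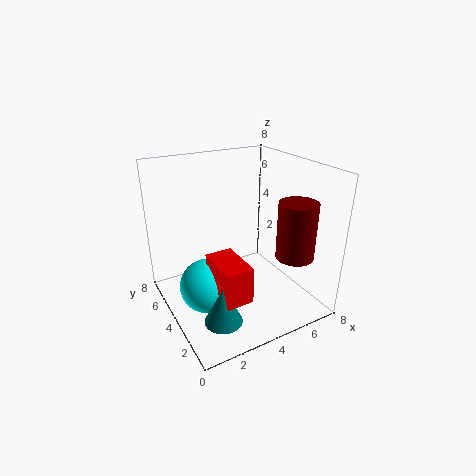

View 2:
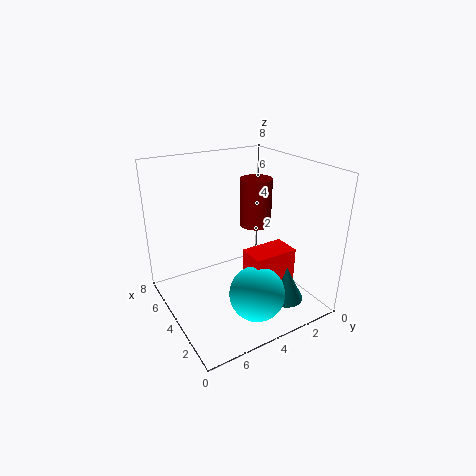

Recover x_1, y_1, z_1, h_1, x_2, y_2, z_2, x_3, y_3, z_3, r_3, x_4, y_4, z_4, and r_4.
x_1 = 2; y_1 = 1.5; z_1 = 1.5; h_1 = 2; x_2 = 2; y_2 = 4; z_2 = 1.5; x_3 = 6; y_3 = 1.5; z_3 = 3.5; r_3 = 1; x_4 = 2; y_4 = 2; z_4 = 0.5; r_4 = 1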